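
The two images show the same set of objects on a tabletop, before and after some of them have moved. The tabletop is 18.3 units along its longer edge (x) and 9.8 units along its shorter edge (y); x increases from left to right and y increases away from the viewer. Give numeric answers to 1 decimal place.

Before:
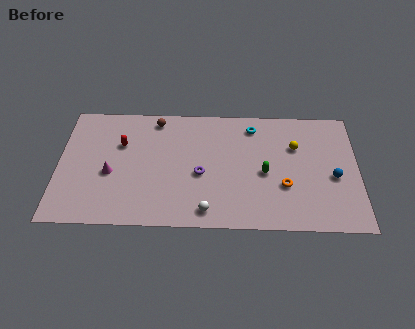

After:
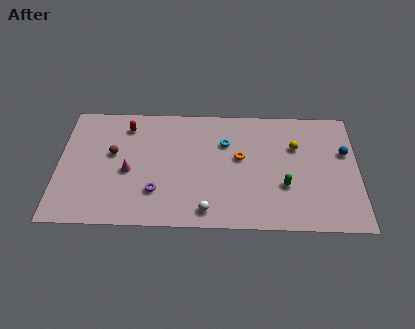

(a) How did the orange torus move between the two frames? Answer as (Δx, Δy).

(-2.7, 2.2)

From the two frames, the orange torus sits at roughly (13.8, 3.4) before and (11.1, 5.6) after.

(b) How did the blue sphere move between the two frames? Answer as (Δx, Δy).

(0.7, 2.0)

The blue sphere started near (16.8, 4.2) and ended near (17.5, 6.2).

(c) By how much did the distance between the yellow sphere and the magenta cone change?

-1.1

Before: roughly 11.6 units apart; after: 10.5. That's 1.1 units closer together.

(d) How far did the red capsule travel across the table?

1.5

From (3.8, 6.5) to (4.1, 8.0), the red capsule covered √(0.3² + 1.5²) ≈ 1.5 units.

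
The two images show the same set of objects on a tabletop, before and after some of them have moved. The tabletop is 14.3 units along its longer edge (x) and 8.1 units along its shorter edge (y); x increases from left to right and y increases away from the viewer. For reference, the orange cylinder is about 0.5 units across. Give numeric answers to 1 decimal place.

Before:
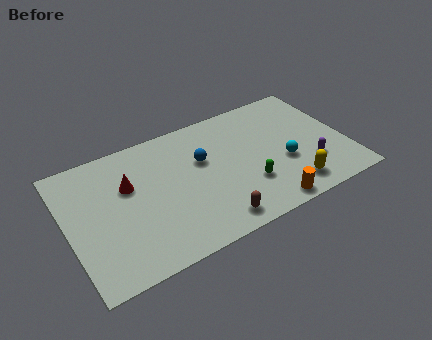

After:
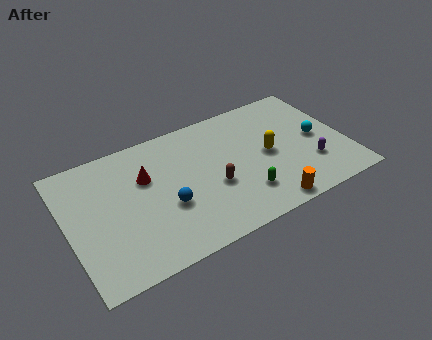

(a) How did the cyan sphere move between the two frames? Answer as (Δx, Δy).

(1.9, 0.9)

The cyan sphere was at about (11.0, 3.1) and moved to about (12.9, 4.0).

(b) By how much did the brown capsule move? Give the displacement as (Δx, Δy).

(0.3, 2.1)

The brown capsule started near (7.0, 1.1) and ended near (7.3, 3.2).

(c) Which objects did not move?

the orange cylinder and the purple capsule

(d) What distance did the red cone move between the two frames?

0.9

The red cone moved from about (3.2, 5.2) to (4.1, 5.3), a distance of √(0.9² + 0.1²) ≈ 0.9.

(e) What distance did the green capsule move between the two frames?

0.6

The green capsule moved from about (9.0, 2.5) to (8.7, 2.0), a distance of √(0.3² + 0.5²) ≈ 0.6.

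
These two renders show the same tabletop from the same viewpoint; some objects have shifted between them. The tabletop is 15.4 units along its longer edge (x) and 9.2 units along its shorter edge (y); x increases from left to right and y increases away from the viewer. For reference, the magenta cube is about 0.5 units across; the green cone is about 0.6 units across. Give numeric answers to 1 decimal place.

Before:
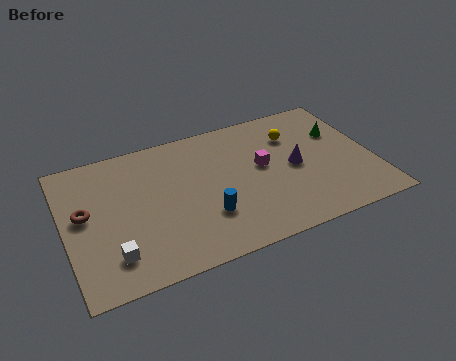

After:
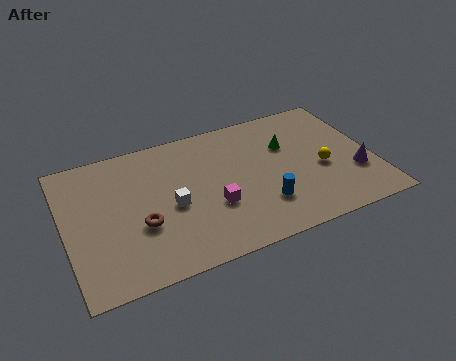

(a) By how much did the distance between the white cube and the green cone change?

-6.2

The distance was about 12.6 in the first image and 6.4 in the second, so they moved 6.2 units closer together.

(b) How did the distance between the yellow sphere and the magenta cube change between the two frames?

+3.2

The distance was about 2.4 in the first image and 5.6 in the second, so they moved 3.2 units further apart.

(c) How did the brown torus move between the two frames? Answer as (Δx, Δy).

(2.6, -1.7)

The brown torus started near (1.0, 5.1) and ended near (3.6, 3.4).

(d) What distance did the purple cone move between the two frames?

3.3

The purple cone was near (11.5, 4.5) before and (14.4, 3.0) after, so it travelled √(2.9² + 1.5²) ≈ 3.3 units.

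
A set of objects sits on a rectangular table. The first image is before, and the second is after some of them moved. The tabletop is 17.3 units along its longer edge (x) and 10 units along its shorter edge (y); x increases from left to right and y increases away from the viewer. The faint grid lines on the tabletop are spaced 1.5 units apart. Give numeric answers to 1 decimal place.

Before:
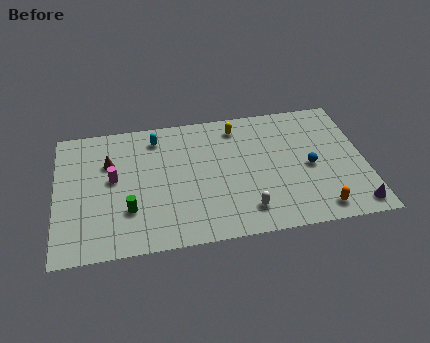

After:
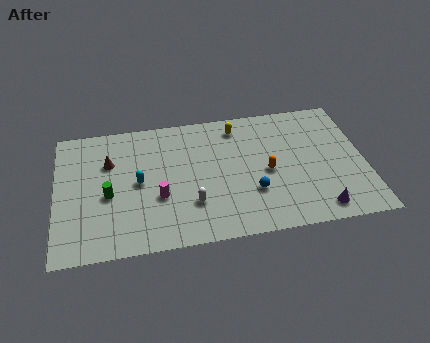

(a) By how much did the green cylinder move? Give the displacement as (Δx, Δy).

(-1.1, 1.3)

From the two frames, the green cylinder sits at roughly (4.0, 3.0) before and (2.9, 4.3) after.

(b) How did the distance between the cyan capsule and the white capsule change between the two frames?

-4.4

Before: roughly 8.0 units apart; after: 3.6. That's 4.4 units closer together.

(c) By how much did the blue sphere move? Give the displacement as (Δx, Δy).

(-3.3, -1.4)

The blue sphere started near (14.2, 4.6) and ended near (10.9, 3.2).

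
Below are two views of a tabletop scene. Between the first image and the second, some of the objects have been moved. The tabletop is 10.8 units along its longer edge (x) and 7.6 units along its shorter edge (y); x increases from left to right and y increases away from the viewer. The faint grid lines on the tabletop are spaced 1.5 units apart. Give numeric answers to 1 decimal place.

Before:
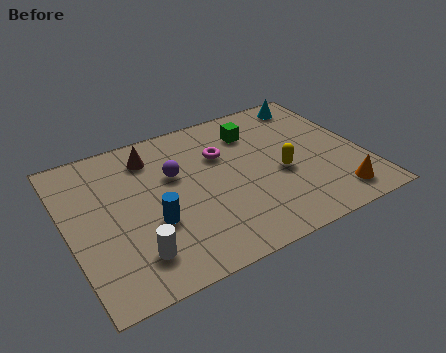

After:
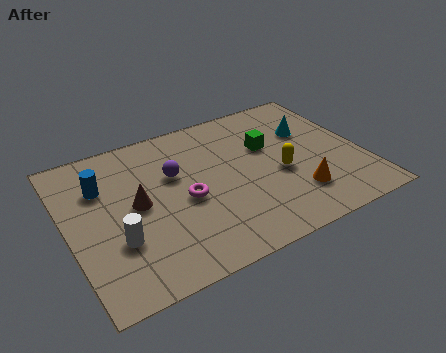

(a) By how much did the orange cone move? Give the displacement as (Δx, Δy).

(-1.3, 0.7)

From the two frames, the orange cone sits at roughly (9.4, 1.2) before and (8.1, 1.9) after.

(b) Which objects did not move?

the purple sphere and the yellow capsule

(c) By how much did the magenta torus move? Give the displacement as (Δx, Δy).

(-1.6, -1.7)

The magenta torus started near (5.8, 5.1) and ended near (4.2, 3.4).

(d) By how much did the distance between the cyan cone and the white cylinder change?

-1.0

Before: roughly 8.9 units apart; after: 7.9. That's 1.0 units closer together.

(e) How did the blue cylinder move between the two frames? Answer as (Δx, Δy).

(-1.5, 2.5)

The blue cylinder was at about (2.9, 2.8) and moved to about (1.4, 5.3).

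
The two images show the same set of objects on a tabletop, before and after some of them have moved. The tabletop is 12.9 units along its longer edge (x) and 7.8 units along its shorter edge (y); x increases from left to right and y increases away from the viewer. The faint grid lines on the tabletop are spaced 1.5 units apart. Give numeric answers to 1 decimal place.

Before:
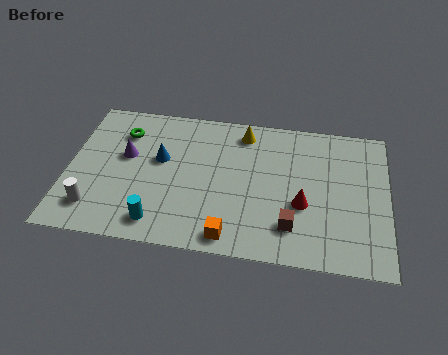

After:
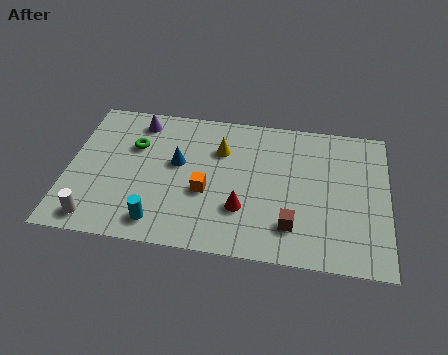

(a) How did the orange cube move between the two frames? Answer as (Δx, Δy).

(-1.1, 2.2)

The orange cube started near (6.7, 0.9) and ended near (5.6, 3.1).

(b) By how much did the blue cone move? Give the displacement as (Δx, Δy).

(0.7, -0.1)

The blue cone started near (3.7, 4.6) and ended near (4.4, 4.5).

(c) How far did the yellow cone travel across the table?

1.4

From (7.0, 6.6) to (6.1, 5.5), the yellow cone covered √(0.9² + 1.1²) ≈ 1.4 units.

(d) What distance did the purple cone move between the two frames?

2.0

From (2.3, 4.6) to (2.7, 6.6), the purple cone covered √(0.4² + 2.0²) ≈ 2.0 units.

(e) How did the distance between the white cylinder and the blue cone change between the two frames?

+0.8

Before: roughly 3.9 units apart; after: 4.7. That's 0.8 units further apart.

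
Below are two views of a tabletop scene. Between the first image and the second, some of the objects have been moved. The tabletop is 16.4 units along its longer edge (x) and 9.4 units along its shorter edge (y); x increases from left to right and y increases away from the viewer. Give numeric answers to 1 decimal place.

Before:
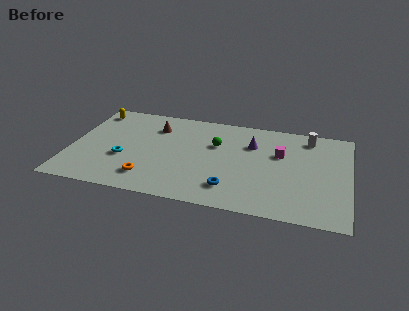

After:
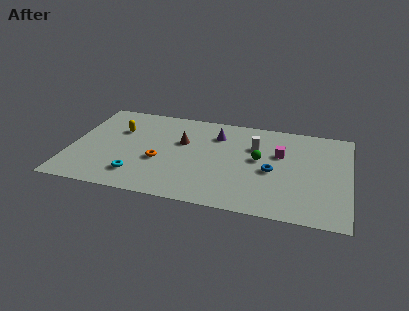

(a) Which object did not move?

the magenta cube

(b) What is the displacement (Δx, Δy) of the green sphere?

(2.6, -0.9)

The green sphere was at about (8.5, 6.1) and moved to about (11.1, 5.2).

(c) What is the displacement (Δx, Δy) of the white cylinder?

(-3.1, -1.6)

The white cylinder started near (13.9, 8.0) and ended near (10.8, 6.4).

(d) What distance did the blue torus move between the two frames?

3.2

From (9.6, 2.0) to (11.9, 4.2), the blue torus covered √(2.3² + 2.2²) ≈ 3.2 units.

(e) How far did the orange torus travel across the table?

1.9

The orange torus moved from about (4.8, 1.9) to (5.3, 3.7), a distance of √(0.5² + 1.8²) ≈ 1.9.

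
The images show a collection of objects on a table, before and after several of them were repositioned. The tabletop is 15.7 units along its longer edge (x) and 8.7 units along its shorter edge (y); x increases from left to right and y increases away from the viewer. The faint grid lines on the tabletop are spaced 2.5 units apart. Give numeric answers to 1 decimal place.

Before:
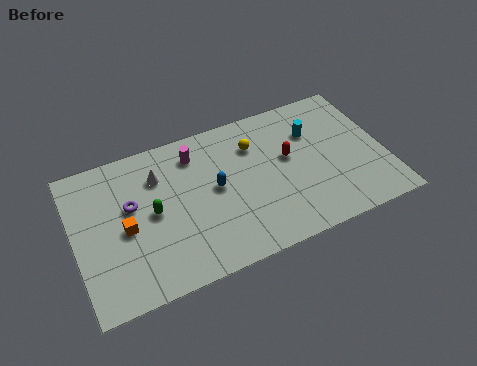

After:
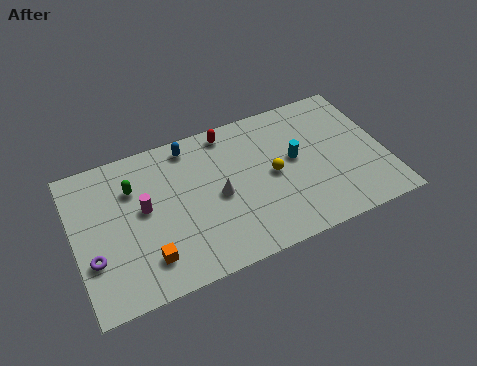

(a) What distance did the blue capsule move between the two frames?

3.2

The blue capsule was near (7.1, 4.6) before and (6.1, 7.6) after, so it travelled √(1.0² + 3.0²) ≈ 3.2 units.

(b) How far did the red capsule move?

3.9

The red capsule moved from about (10.9, 5.0) to (8.1, 7.7), a distance of √(2.8² + 2.7²) ≈ 3.9.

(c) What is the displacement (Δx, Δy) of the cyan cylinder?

(-1.1, -1.3)

The cyan cylinder started near (12.3, 6.1) and ended near (11.2, 4.8).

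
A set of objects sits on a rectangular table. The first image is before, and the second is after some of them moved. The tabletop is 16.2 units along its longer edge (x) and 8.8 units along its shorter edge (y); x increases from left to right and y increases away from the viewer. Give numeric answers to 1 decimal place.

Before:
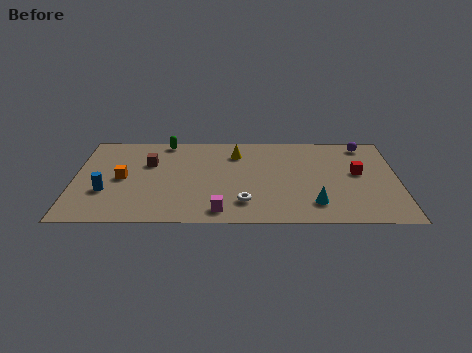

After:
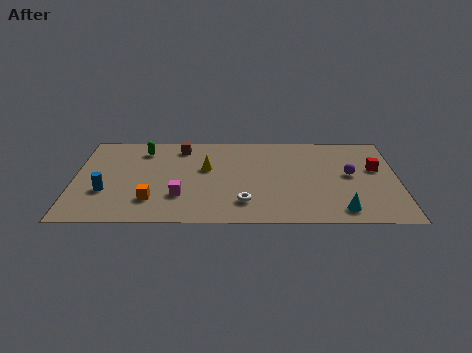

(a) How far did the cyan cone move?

1.4

From (12.0, 1.9) to (13.3, 1.3), the cyan cone covered √(1.3² + 0.6²) ≈ 1.4 units.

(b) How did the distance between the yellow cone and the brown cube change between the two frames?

-2.0

Before: roughly 4.5 units apart; after: 2.5. That's 2.0 units closer together.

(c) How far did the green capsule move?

1.4

The green capsule was near (4.5, 8.0) before and (3.4, 7.1) after, so it travelled √(1.1² + 0.9²) ≈ 1.4 units.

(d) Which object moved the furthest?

the purple sphere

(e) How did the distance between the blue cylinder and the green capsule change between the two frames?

-1.3

Before: roughly 5.8 units apart; after: 4.5. That's 1.3 units closer together.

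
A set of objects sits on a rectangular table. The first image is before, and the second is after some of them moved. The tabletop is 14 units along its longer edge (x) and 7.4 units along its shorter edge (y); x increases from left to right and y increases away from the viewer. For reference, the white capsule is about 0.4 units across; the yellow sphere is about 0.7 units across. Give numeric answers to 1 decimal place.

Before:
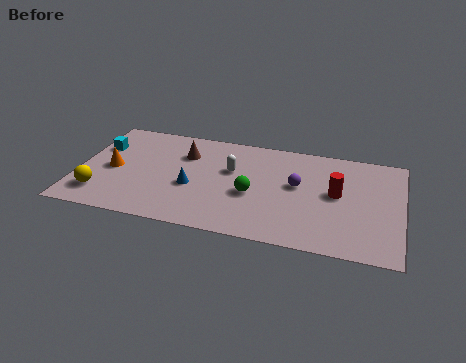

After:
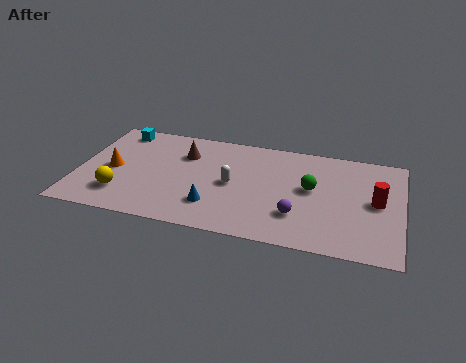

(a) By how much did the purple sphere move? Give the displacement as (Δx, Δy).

(0.1, -2.1)

From the two frames, the purple sphere sits at roughly (9.5, 4.2) before and (9.6, 2.1) after.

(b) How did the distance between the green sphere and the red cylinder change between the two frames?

-0.9

Before: roughly 3.7 units apart; after: 2.8. That's 0.9 units closer together.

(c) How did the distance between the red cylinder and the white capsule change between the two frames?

+1.6

They were about 4.6 units apart before and 6.2 after — 1.6 units further apart.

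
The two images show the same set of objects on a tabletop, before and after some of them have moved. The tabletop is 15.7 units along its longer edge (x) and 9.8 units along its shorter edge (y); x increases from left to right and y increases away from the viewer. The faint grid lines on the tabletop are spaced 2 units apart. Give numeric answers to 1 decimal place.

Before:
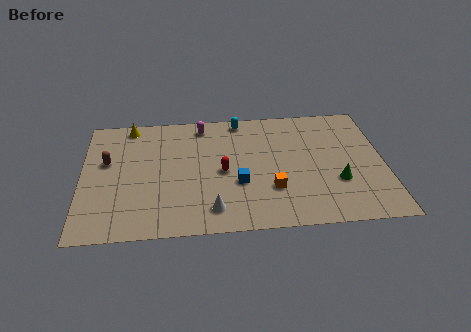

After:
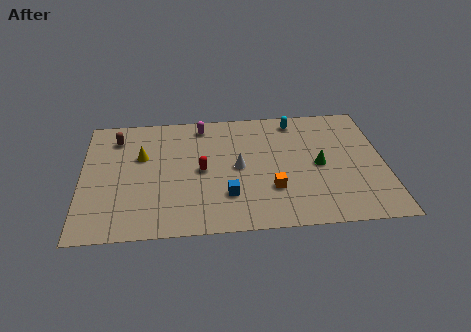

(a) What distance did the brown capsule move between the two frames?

2.0

The brown capsule moved from about (1.3, 5.9) to (1.8, 7.8), a distance of √(0.5² + 1.9²) ≈ 2.0.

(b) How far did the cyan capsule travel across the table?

2.9

The cyan capsule moved from about (8.3, 8.8) to (11.2, 8.5), a distance of √(2.9² + 0.3²) ≈ 2.9.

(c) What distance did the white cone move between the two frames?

3.5

From (6.7, 1.7) to (8.1, 4.9), the white cone covered √(1.4² + 3.2²) ≈ 3.5 units.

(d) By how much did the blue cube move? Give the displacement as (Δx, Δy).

(-0.6, -0.9)

The blue cube was at about (8.1, 3.6) and moved to about (7.5, 2.7).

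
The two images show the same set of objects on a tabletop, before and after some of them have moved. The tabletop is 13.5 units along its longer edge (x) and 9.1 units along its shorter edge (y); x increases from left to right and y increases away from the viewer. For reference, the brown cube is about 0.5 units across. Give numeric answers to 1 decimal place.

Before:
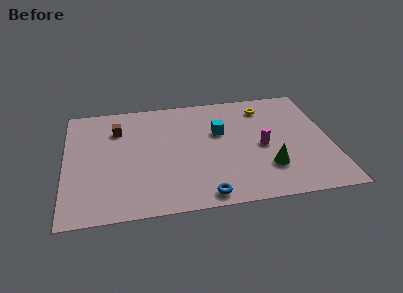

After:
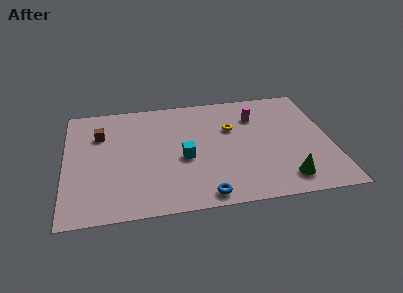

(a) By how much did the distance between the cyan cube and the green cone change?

+1.6

They were about 3.9 units apart before and 5.5 after — 1.6 units further apart.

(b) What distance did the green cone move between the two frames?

1.3

From (10.2, 2.5) to (11.0, 1.5), the green cone covered √(0.8² + 1.0²) ≈ 1.3 units.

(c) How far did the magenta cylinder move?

2.5

The magenta cylinder moved from about (10.0, 4.2) to (9.8, 6.7), a distance of √(0.2² + 2.5²) ≈ 2.5.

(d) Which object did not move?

the blue torus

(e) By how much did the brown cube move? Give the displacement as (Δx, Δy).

(-0.9, -0.3)

From the two frames, the brown cube sits at roughly (2.7, 6.7) before and (1.8, 6.4) after.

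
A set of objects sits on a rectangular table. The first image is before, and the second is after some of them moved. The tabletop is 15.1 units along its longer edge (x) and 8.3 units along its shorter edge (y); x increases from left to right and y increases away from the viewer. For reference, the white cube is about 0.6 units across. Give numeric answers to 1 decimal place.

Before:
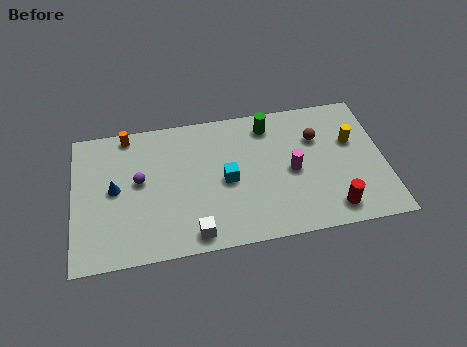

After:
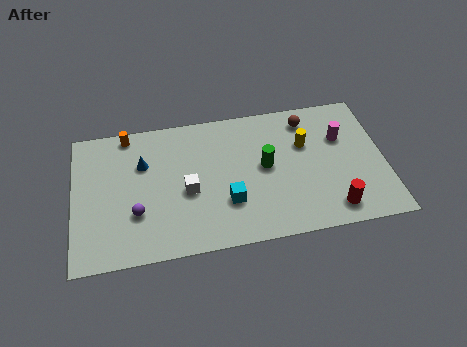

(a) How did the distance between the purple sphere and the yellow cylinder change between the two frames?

-1.7

Before: roughly 10.4 units apart; after: 8.7. That's 1.7 units closer together.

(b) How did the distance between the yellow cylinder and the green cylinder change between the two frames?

-2.1

They were about 4.3 units apart before and 2.2 after — 2.1 units closer together.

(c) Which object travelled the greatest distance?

the magenta cylinder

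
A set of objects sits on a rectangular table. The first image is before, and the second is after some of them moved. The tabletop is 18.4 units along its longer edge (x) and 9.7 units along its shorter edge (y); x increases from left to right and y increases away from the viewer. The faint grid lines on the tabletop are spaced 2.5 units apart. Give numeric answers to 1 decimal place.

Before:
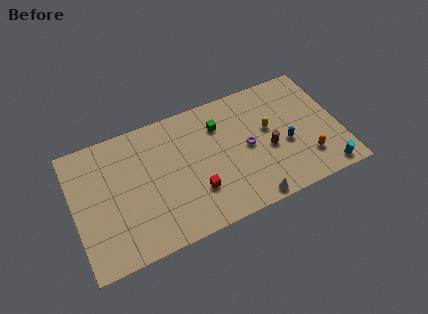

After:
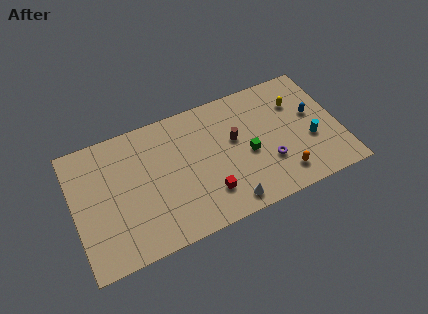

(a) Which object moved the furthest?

the green cube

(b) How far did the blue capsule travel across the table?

2.6

From (14.6, 4.0) to (16.7, 5.6), the blue capsule covered √(2.1² + 1.6²) ≈ 2.6 units.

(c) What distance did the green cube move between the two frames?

3.4

The green cube was near (10.3, 7.2) before and (12.0, 4.3) after, so it travelled √(1.7² + 2.9²) ≈ 3.4 units.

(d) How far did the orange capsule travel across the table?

1.9

The orange capsule was near (15.9, 2.4) before and (14.1, 1.8) after, so it travelled √(1.8² + 0.6²) ≈ 1.9 units.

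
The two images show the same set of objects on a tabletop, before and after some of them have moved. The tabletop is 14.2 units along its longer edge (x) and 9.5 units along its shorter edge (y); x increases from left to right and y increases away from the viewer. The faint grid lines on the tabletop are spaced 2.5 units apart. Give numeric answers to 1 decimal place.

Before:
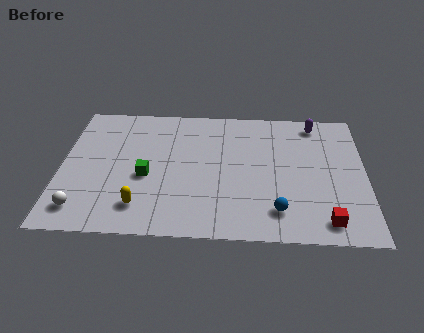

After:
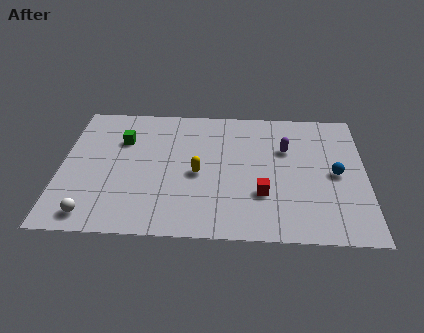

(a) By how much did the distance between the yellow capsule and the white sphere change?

+3.0

They were about 2.7 units apart before and 5.7 after — 3.0 units further apart.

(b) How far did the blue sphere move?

3.8

The blue sphere was near (10.1, 1.9) before and (12.8, 4.6) after, so it travelled √(2.7² + 2.7²) ≈ 3.8 units.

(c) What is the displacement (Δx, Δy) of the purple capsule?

(-1.4, -2.0)

From the two frames, the purple capsule sits at roughly (11.9, 8.3) before and (10.5, 6.3) after.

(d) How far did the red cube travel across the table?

3.4

The red cube was near (12.3, 1.3) before and (9.4, 3.0) after, so it travelled √(2.9² + 1.7²) ≈ 3.4 units.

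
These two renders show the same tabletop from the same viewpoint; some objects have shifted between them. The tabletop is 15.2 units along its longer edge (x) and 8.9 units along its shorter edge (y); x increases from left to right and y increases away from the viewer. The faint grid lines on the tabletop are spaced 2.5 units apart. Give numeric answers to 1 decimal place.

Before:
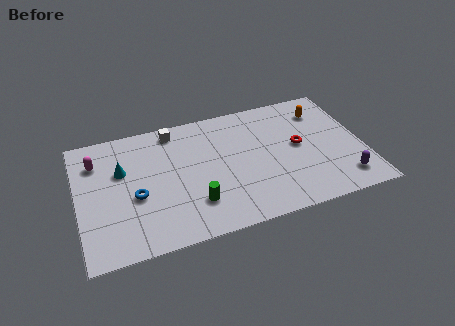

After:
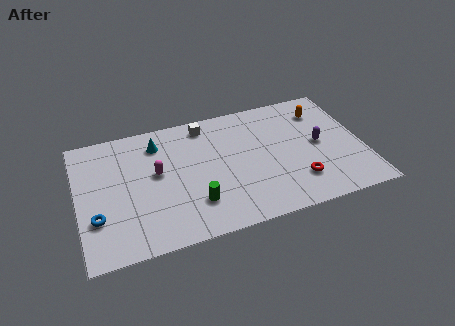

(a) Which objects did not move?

the orange capsule and the green cylinder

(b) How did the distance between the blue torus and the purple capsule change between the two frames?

+1.0

The distance was about 11.1 in the first image and 12.1 in the second, so they moved 1.0 units further apart.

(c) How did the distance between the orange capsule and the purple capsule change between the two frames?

-2.9

The distance was about 5.3 in the first image and 2.4 in the second, so they moved 2.9 units closer together.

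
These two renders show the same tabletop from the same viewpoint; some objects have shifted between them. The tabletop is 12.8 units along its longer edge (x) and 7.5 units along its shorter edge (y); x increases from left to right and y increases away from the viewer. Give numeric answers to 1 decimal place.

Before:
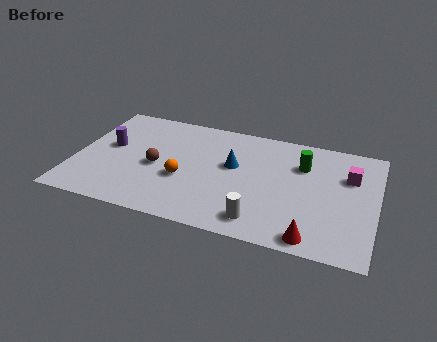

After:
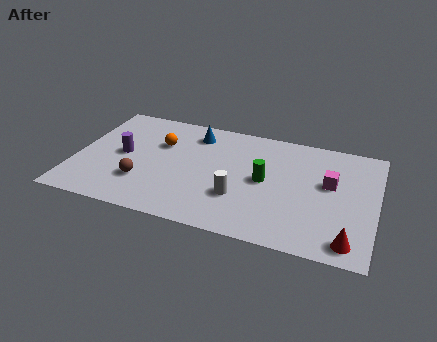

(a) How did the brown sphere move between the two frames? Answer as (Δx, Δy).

(-0.5, -1.2)

From the two frames, the brown sphere sits at roughly (3.5, 3.4) before and (3.0, 2.2) after.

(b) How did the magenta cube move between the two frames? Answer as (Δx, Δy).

(-0.8, -0.7)

The magenta cube was at about (11.6, 5.1) and moved to about (10.8, 4.4).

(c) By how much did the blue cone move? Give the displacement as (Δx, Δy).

(-1.8, 1.7)

The blue cone started near (6.7, 4.4) and ended near (4.9, 6.1).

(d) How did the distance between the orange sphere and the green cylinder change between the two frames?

-0.7

The distance was about 5.5 in the first image and 4.8 in the second, so they moved 0.7 units closer together.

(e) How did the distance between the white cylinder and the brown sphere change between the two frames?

-1.0

The distance was about 5.1 in the first image and 4.1 in the second, so they moved 1.0 units closer together.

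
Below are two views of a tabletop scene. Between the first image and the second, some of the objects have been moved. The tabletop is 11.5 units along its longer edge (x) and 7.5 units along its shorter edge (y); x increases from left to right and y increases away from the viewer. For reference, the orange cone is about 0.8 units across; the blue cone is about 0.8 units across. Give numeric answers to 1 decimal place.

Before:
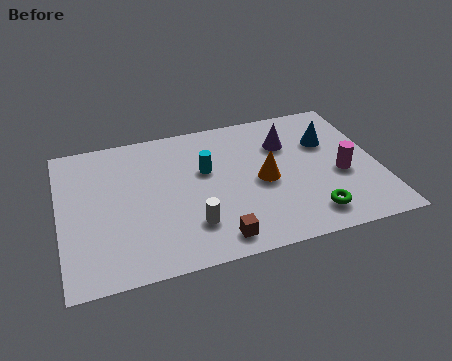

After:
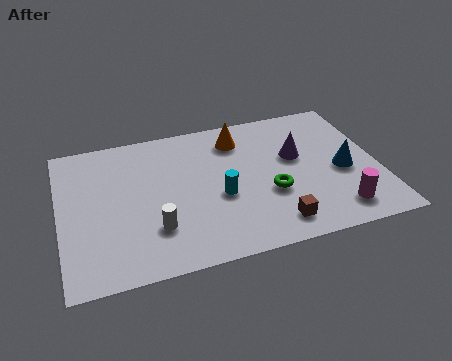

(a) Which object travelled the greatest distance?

the orange cone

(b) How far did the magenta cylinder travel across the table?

1.8

The magenta cylinder was near (10.1, 3.1) before and (9.8, 1.3) after, so it travelled √(0.3² + 1.8²) ≈ 1.8 units.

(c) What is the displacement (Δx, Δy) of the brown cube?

(2.1, 0.2)

From the two frames, the brown cube sits at roughly (5.4, 1.0) before and (7.5, 1.2) after.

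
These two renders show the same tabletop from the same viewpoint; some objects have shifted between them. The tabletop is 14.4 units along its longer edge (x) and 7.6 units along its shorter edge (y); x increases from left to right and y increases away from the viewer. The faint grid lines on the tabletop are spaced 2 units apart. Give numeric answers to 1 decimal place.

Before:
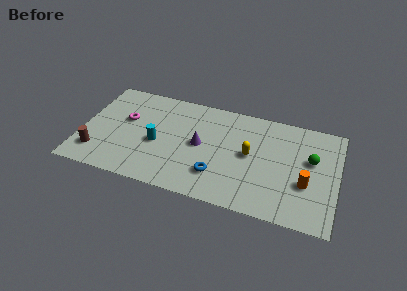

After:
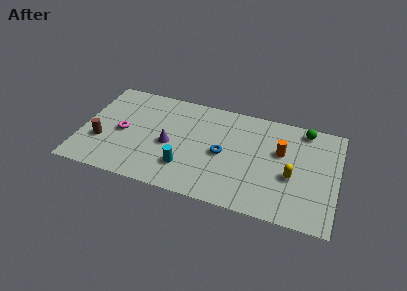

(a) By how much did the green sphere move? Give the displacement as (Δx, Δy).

(-0.5, 2.1)

From the two frames, the green sphere sits at roughly (12.9, 4.6) before and (12.4, 6.7) after.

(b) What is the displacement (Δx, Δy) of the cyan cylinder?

(1.7, -1.3)

The cyan cylinder started near (4.3, 3.3) and ended near (6.0, 2.0).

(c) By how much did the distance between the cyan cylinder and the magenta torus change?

+1.7

Before: roughly 2.3 units apart; after: 4.0. That's 1.7 units further apart.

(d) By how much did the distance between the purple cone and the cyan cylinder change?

-0.8

They were about 2.5 units apart before and 1.7 after — 0.8 units closer together.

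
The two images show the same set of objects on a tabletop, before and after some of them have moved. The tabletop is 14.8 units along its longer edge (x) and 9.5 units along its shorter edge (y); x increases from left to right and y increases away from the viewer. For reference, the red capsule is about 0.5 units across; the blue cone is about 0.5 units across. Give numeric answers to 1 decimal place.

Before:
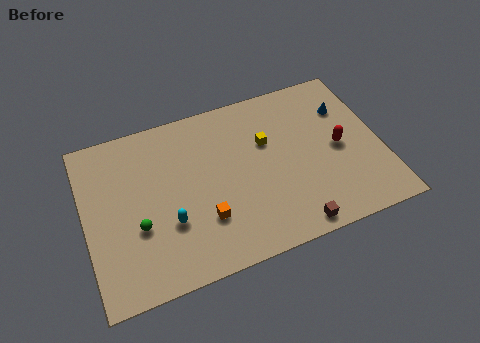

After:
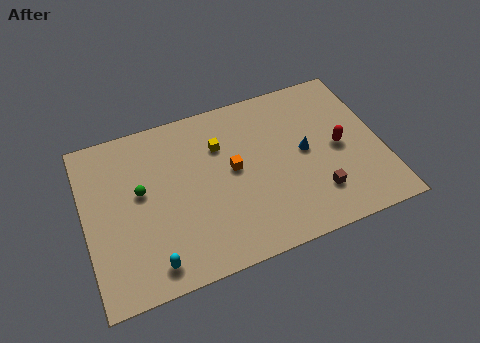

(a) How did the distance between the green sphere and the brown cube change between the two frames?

+1.2

They were about 7.8 units apart before and 9.0 after — 1.2 units further apart.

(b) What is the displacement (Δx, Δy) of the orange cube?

(1.7, 2.3)

From the two frames, the orange cube sits at roughly (5.7, 2.8) before and (7.4, 5.1) after.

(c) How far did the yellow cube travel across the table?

2.4

The yellow cube was near (9.2, 6.1) before and (6.9, 6.7) after, so it travelled √(2.3² + 0.6²) ≈ 2.4 units.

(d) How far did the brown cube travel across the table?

2.0

The brown cube was near (9.9, 0.9) before and (11.3, 2.3) after, so it travelled √(1.4² + 1.4²) ≈ 2.0 units.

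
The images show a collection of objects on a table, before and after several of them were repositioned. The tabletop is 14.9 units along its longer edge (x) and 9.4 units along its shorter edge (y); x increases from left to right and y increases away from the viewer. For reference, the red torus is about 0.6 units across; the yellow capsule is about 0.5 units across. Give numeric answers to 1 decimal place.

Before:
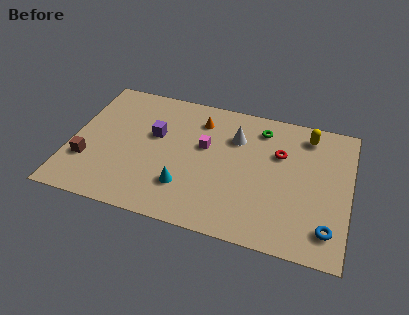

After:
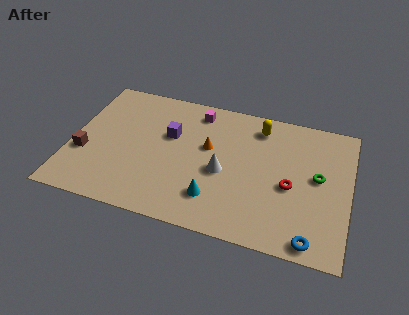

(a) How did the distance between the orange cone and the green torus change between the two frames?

+2.6

Before: roughly 3.3 units apart; after: 5.9. That's 2.6 units further apart.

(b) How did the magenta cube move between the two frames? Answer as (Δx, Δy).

(-0.6, 2.4)

The magenta cube was at about (7.1, 5.6) and moved to about (6.5, 8.0).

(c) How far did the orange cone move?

1.9

From (6.7, 7.4) to (7.3, 5.6), the orange cone covered √(0.6² + 1.8²) ≈ 1.9 units.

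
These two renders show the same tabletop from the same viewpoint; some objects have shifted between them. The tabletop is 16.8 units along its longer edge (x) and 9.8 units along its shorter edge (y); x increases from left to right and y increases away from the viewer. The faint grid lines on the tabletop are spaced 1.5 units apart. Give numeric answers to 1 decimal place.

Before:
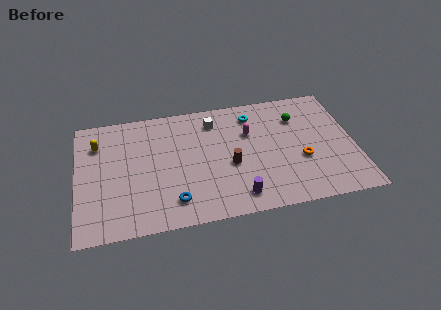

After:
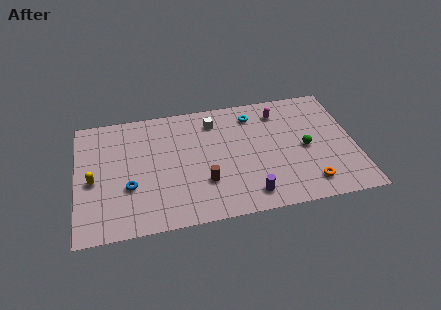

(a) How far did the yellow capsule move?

2.9

The yellow capsule moved from about (1.3, 7.3) to (1.0, 4.4), a distance of √(0.3² + 2.9²) ≈ 2.9.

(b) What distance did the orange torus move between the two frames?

2.0

The orange torus moved from about (13.5, 3.7) to (13.8, 1.7), a distance of √(0.3² + 2.0²) ≈ 2.0.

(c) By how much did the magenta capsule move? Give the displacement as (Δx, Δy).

(1.9, 1.4)

From the two frames, the magenta capsule sits at roughly (10.5, 6.5) before and (12.4, 7.9) after.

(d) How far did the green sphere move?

2.6

From (13.5, 7.2) to (13.8, 4.6), the green sphere covered √(0.3² + 2.6²) ≈ 2.6 units.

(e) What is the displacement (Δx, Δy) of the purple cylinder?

(0.7, 0.0)

The purple cylinder started near (9.5, 1.5) and ended near (10.2, 1.5).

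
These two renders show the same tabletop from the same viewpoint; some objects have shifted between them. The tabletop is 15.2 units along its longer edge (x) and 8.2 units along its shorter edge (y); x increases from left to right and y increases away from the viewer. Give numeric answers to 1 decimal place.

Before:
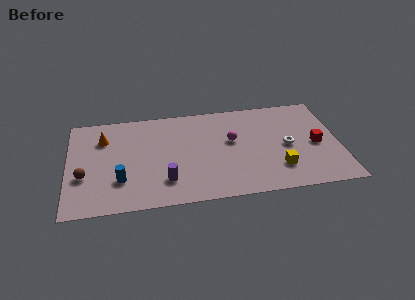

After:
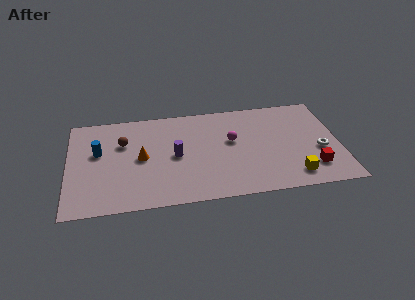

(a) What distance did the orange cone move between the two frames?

2.8

From (2.0, 6.0) to (4.1, 4.1), the orange cone covered √(2.1² + 1.9²) ≈ 2.8 units.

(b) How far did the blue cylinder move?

2.8

The blue cylinder was near (2.9, 2.4) before and (1.7, 4.9) after, so it travelled √(1.2² + 2.5²) ≈ 2.8 units.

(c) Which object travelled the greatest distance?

the brown sphere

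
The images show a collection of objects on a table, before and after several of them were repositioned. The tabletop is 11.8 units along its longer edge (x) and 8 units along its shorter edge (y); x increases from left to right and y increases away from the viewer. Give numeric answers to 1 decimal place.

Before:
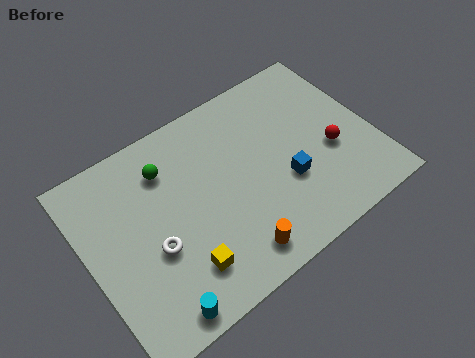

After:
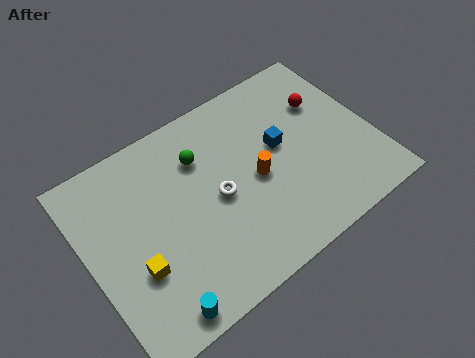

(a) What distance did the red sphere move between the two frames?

2.2

The red sphere moved from about (10.0, 3.2) to (10.2, 5.4), a distance of √(0.2² + 2.2²) ≈ 2.2.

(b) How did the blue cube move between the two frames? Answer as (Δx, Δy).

(0.1, 1.6)

The blue cube was at about (8.0, 2.9) and moved to about (8.1, 4.5).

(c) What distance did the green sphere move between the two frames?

1.4

The green sphere was near (3.6, 6.1) before and (5.0, 5.8) after, so it travelled √(1.4² + 0.3²) ≈ 1.4 units.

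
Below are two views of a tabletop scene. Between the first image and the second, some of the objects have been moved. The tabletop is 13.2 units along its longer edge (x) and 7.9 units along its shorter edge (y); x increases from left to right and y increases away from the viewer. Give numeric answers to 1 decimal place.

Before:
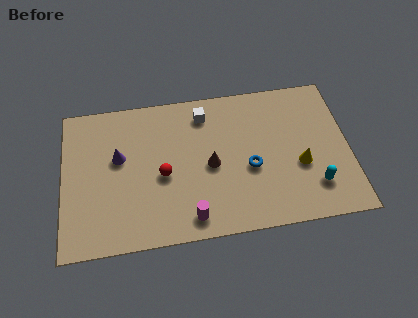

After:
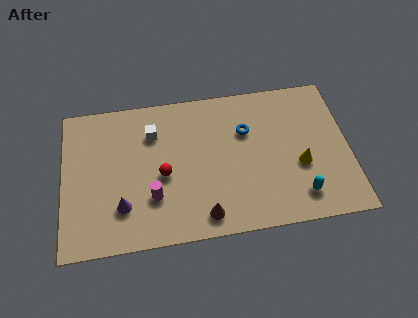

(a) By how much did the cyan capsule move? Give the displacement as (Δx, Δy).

(-0.7, -0.4)

The cyan capsule was at about (11.5, 1.9) and moved to about (10.8, 1.5).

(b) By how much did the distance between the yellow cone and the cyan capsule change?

+0.3

Before: roughly 1.3 units apart; after: 1.6. That's 0.3 units further apart.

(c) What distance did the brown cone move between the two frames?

2.6

The brown cone was near (6.8, 3.7) before and (6.4, 1.1) after, so it travelled √(0.4² + 2.6²) ≈ 2.6 units.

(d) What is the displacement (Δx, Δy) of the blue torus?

(-0.1, 2.0)

The blue torus started near (8.6, 3.3) and ended near (8.5, 5.3).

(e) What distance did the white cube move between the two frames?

2.5

From (6.6, 6.5) to (4.2, 5.8), the white cube covered √(2.4² + 0.7²) ≈ 2.5 units.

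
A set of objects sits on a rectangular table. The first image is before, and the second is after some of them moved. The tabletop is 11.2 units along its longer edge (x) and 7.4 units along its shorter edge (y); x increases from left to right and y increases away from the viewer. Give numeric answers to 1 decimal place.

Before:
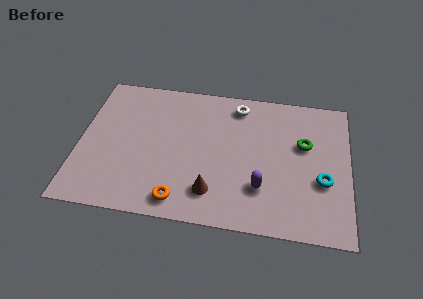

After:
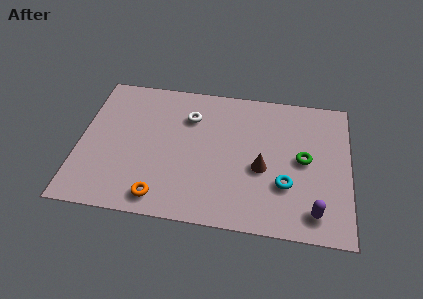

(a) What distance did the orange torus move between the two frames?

0.8

The orange torus moved from about (4.3, 1.0) to (3.5, 1.0), a distance of √(0.8² + 0.0²) ≈ 0.8.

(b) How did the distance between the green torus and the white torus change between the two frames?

+1.8

They were about 3.3 units apart before and 5.1 after — 1.8 units further apart.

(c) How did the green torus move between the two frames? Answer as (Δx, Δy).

(0.0, -0.8)

The green torus was at about (9.3, 4.6) and moved to about (9.3, 3.8).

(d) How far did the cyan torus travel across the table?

1.6

The cyan torus moved from about (10.1, 2.8) to (8.6, 2.4), a distance of √(1.5² + 0.4²) ≈ 1.6.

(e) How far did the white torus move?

2.2

From (6.5, 6.3) to (4.5, 5.4), the white torus covered √(2.0² + 0.9²) ≈ 2.2 units.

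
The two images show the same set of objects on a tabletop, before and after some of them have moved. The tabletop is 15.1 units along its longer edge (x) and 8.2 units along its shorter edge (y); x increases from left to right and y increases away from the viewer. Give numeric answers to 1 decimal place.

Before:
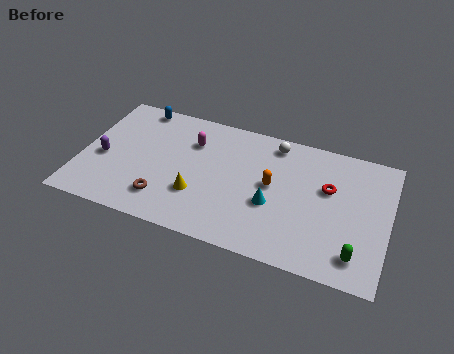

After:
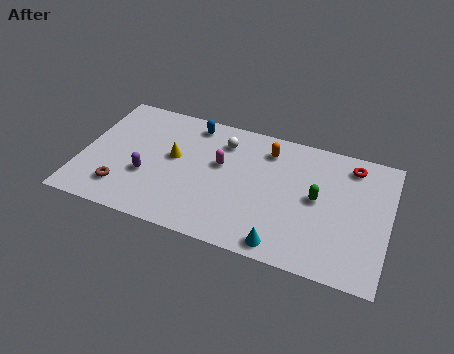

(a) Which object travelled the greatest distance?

the green capsule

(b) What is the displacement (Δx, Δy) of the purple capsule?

(2.2, -0.5)

The purple capsule started near (1.1, 3.5) and ended near (3.3, 3.0).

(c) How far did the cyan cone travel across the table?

2.4

The cyan cone was near (9.5, 3.2) before and (10.2, 0.9) after, so it travelled √(0.7² + 2.3²) ≈ 2.4 units.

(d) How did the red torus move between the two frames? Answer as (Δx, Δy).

(1.0, 1.8)

The red torus was at about (12.1, 5.1) and moved to about (13.1, 6.9).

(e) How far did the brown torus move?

2.1

From (4.3, 1.8) to (2.2, 1.8), the brown torus covered √(2.1² + 0.0²) ≈ 2.1 units.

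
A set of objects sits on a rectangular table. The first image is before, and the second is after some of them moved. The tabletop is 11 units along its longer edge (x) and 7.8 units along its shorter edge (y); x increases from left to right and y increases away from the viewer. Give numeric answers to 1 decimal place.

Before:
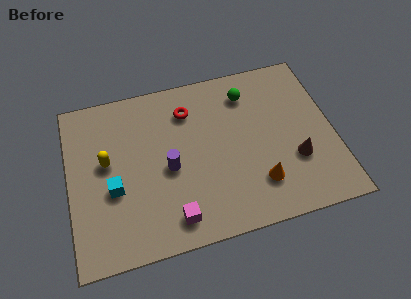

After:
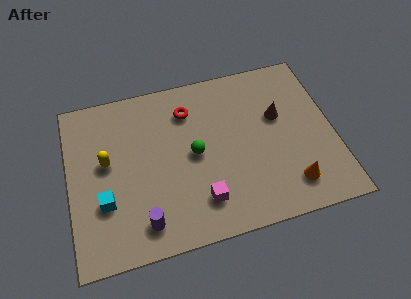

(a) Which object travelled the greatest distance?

the green sphere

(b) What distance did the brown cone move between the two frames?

2.3

From (9.3, 2.6) to (8.8, 4.8), the brown cone covered √(0.5² + 2.2²) ≈ 2.3 units.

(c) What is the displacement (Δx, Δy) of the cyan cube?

(-0.4, -0.5)

The cyan cube started near (1.8, 3.1) and ended near (1.4, 2.6).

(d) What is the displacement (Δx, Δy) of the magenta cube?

(1.2, 0.5)

The magenta cube started near (4.1, 1.2) and ended near (5.3, 1.7).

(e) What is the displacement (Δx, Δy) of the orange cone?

(1.3, -0.4)

The orange cone was at about (7.7, 1.9) and moved to about (9.0, 1.5).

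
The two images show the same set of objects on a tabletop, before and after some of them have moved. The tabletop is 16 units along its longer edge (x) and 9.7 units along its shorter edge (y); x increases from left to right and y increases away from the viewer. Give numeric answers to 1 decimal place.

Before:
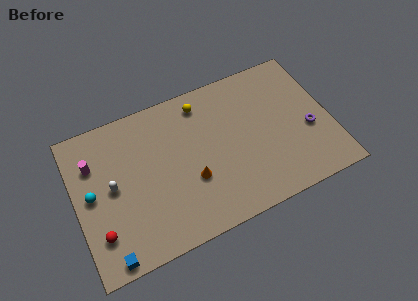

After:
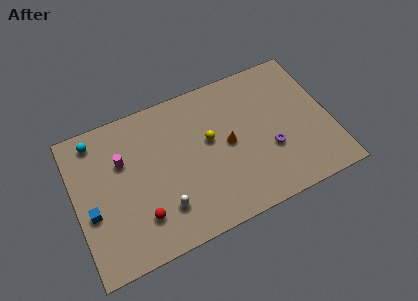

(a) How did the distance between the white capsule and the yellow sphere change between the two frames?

-2.2

They were about 6.8 units apart before and 4.6 after — 2.2 units closer together.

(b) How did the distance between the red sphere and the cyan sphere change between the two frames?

+3.8

Before: roughly 2.6 units apart; after: 6.4. That's 3.8 units further apart.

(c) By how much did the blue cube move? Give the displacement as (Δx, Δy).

(-0.7, 3.1)

The blue cube was at about (1.6, 0.8) and moved to about (0.9, 3.9).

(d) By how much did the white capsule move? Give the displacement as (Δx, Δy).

(2.9, -2.6)

From the two frames, the white capsule sits at roughly (2.3, 5.0) before and (5.2, 2.4) after.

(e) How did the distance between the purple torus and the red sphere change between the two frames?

-5.1

They were about 13.5 units apart before and 8.4 after — 5.1 units closer together.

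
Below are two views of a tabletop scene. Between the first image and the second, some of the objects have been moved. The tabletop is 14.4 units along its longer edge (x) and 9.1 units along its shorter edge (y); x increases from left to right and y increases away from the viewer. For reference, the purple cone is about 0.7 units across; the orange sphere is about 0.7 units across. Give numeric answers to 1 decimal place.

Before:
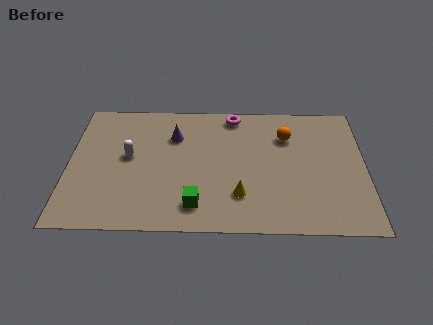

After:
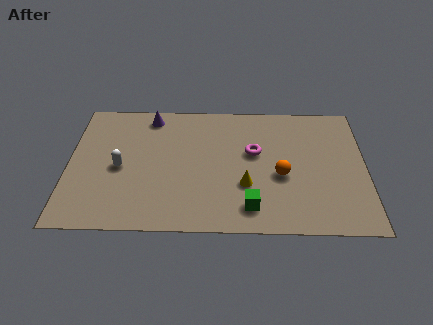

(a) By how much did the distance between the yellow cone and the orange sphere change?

-3.0

The distance was about 4.8 in the first image and 1.8 in the second, so they moved 3.0 units closer together.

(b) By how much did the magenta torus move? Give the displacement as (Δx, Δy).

(1.0, -2.7)

From the two frames, the magenta torus sits at roughly (8.0, 8.1) before and (9.0, 5.4) after.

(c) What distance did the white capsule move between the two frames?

0.9

From (2.9, 5.0) to (2.5, 4.2), the white capsule covered √(0.4² + 0.8²) ≈ 0.9 units.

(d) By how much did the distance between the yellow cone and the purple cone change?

+1.5

They were about 5.2 units apart before and 6.7 after — 1.5 units further apart.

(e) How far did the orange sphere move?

2.8

The orange sphere moved from about (10.6, 6.6) to (10.3, 3.8), a distance of √(0.3² + 2.8²) ≈ 2.8.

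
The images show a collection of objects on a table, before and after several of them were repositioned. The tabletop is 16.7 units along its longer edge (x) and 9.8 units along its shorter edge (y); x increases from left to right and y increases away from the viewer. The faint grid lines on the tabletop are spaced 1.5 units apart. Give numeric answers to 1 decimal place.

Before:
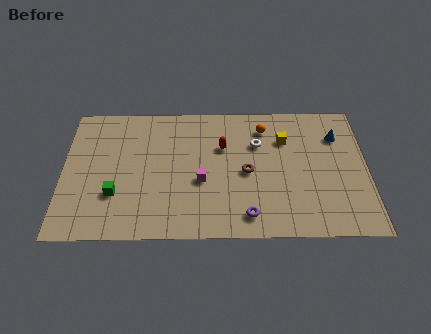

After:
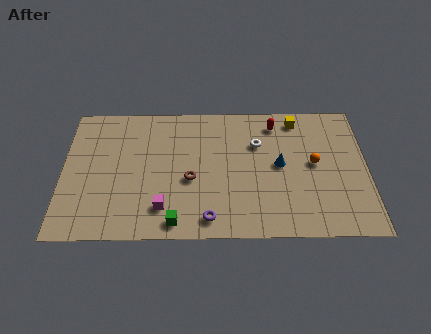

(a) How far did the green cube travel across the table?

3.9

The green cube was near (2.9, 3.1) before and (6.2, 1.1) after, so it travelled √(3.3² + 2.0²) ≈ 3.9 units.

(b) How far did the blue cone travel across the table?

3.8

From (15.1, 7.2) to (11.9, 5.1), the blue cone covered √(3.2² + 2.1²) ≈ 3.8 units.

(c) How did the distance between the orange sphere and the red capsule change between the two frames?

+1.0

They were about 2.7 units apart before and 3.7 after — 1.0 units further apart.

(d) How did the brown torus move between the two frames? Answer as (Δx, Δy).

(-3.1, -0.5)

The brown torus started near (10.1, 4.6) and ended near (7.0, 4.1).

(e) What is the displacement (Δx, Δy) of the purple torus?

(-2.1, -0.2)

The purple torus was at about (10.1, 1.5) and moved to about (8.0, 1.3).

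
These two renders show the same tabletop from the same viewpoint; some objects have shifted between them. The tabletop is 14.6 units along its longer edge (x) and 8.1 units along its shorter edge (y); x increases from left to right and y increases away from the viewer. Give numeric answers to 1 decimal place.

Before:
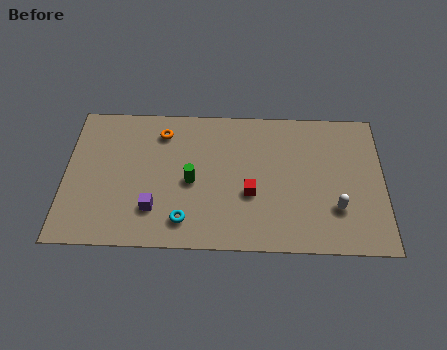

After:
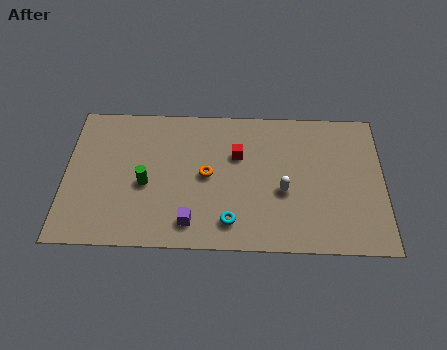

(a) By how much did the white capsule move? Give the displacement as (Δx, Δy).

(-2.4, 0.9)

The white capsule was at about (12.4, 2.4) and moved to about (10.0, 3.3).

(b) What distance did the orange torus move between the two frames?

3.2

From (4.4, 6.5) to (6.5, 4.1), the orange torus covered √(2.1² + 2.4²) ≈ 3.2 units.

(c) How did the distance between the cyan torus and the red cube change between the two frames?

+0.4

The distance was about 3.4 in the first image and 3.8 in the second, so they moved 0.4 units further apart.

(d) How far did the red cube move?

2.3

The red cube was near (8.5, 3.1) before and (7.9, 5.3) after, so it travelled √(0.6² + 2.2²) ≈ 2.3 units.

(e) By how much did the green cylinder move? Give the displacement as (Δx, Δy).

(-2.1, -0.2)

The green cylinder was at about (5.8, 3.7) and moved to about (3.7, 3.5).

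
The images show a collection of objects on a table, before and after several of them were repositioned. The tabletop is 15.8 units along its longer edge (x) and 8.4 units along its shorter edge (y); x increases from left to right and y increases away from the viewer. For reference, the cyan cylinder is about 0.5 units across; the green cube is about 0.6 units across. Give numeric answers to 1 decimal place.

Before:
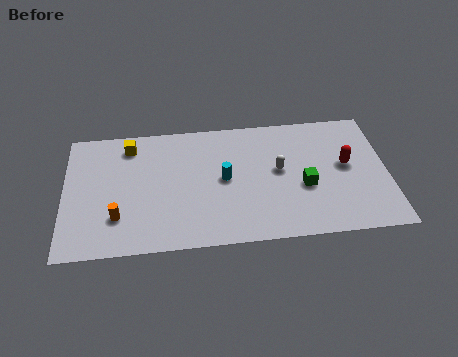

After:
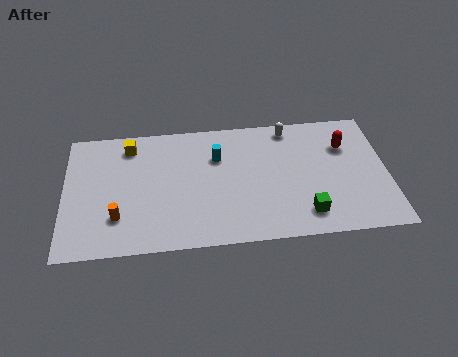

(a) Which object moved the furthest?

the white capsule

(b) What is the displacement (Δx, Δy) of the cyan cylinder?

(-0.3, 1.5)

The cyan cylinder was at about (7.8, 4.3) and moved to about (7.5, 5.8).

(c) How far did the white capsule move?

2.9

The white capsule was near (10.5, 4.6) before and (11.1, 7.4) after, so it travelled √(0.6² + 2.8²) ≈ 2.9 units.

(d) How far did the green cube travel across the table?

1.8

The green cube moved from about (11.7, 3.4) to (11.7, 1.6), a distance of √(0.0² + 1.8²) ≈ 1.8.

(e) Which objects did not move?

the orange cylinder and the yellow cube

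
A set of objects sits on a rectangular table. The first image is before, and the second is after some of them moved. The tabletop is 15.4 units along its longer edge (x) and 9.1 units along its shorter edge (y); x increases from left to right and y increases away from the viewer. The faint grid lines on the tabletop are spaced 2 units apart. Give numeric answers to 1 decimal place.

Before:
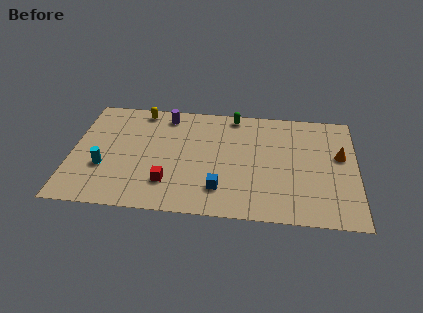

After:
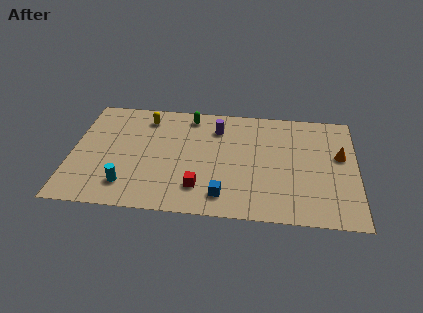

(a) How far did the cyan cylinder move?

1.8

From (1.8, 3.2) to (3.1, 1.9), the cyan cylinder covered √(1.3² + 1.3²) ≈ 1.8 units.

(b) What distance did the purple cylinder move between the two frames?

2.9

The purple cylinder was near (5.0, 7.8) before and (7.8, 7.0) after, so it travelled √(2.8² + 0.8²) ≈ 2.9 units.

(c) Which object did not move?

the orange cone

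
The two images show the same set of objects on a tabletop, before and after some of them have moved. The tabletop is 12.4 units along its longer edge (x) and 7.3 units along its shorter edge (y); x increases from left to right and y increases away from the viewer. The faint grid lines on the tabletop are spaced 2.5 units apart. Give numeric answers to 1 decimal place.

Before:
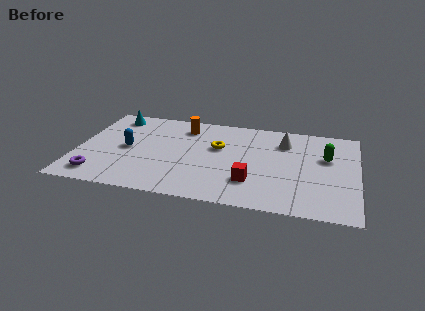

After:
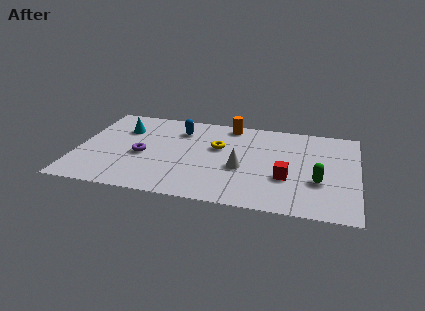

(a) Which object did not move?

the yellow torus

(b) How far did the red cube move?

1.6

The red cube was near (7.8, 2.0) before and (9.3, 2.6) after, so it travelled √(1.5² + 0.6²) ≈ 1.6 units.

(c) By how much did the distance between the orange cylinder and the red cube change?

-0.3

Before: roughly 5.0 units apart; after: 4.7. That's 0.3 units closer together.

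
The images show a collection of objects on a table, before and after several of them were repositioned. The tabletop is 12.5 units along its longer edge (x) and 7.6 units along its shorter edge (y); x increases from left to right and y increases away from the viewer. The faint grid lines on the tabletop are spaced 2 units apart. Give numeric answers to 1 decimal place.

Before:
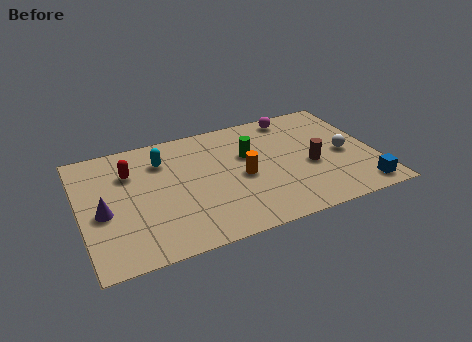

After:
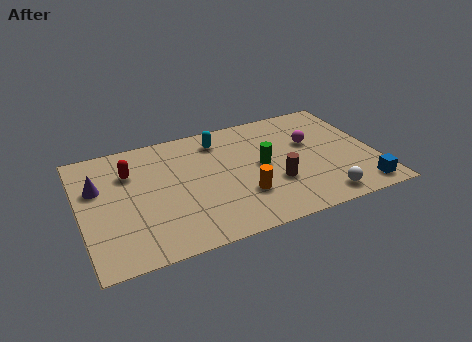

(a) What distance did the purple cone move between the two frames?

1.6

The purple cone was near (0.9, 3.3) before and (0.8, 4.9) after, so it travelled √(0.1² + 1.6²) ≈ 1.6 units.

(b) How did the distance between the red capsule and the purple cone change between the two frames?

-1.0

The distance was about 2.5 in the first image and 1.5 in the second, so they moved 1.0 units closer together.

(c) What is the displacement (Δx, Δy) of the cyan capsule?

(2.5, 0.5)

From the two frames, the cyan capsule sits at roughly (3.6, 5.7) before and (6.1, 6.2) after.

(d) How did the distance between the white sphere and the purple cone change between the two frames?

-0.4

Before: roughly 10.3 units apart; after: 9.9. That's 0.4 units closer together.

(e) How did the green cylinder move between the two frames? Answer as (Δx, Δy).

(0.5, -0.9)

The green cylinder started near (7.2, 4.8) and ended near (7.7, 3.9).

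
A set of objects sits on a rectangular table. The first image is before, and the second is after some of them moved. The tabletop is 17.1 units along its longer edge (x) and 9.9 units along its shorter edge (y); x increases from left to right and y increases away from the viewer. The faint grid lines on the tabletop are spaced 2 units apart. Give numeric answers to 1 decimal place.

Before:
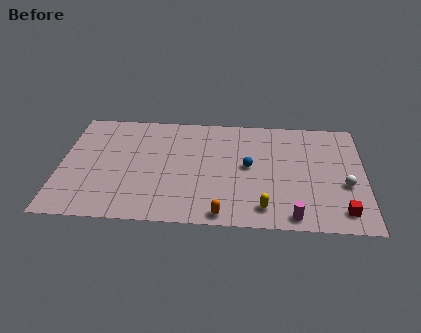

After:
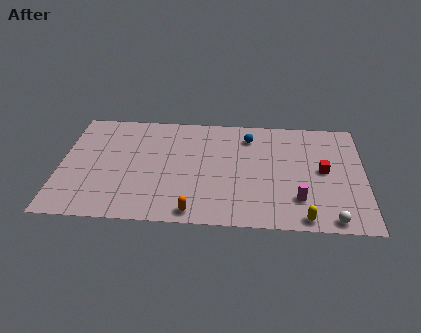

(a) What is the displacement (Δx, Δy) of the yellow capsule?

(2.2, -0.7)

The yellow capsule was at about (11.5, 1.6) and moved to about (13.7, 0.9).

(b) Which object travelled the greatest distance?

the red cube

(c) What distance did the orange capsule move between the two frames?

1.6

From (9.2, 0.9) to (7.6, 1.0), the orange capsule covered √(1.6² + 0.1²) ≈ 1.6 units.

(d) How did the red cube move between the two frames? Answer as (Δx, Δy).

(-1.0, 3.5)

The red cube started near (15.8, 1.6) and ended near (14.8, 5.1).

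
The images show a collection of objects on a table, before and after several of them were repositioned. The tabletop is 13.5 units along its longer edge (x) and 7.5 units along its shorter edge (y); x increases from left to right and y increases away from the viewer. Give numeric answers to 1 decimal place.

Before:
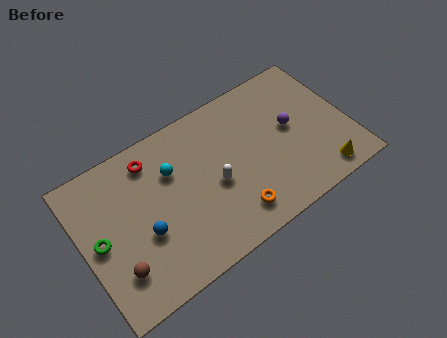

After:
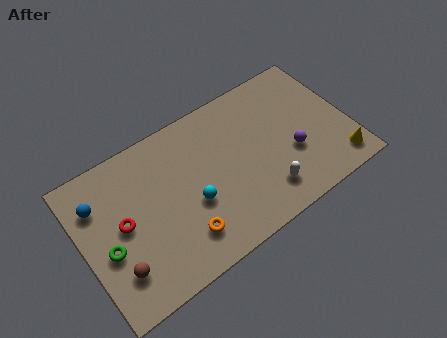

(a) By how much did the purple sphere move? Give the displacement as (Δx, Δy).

(-0.2, -1.3)

The purple sphere started near (10.7, 4.1) and ended near (10.5, 2.8).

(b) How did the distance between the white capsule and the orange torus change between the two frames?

+2.2

They were about 2.0 units apart before and 4.2 after — 2.2 units further apart.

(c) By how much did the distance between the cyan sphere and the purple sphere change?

-1.0

They were about 6.1 units apart before and 5.1 after — 1.0 units closer together.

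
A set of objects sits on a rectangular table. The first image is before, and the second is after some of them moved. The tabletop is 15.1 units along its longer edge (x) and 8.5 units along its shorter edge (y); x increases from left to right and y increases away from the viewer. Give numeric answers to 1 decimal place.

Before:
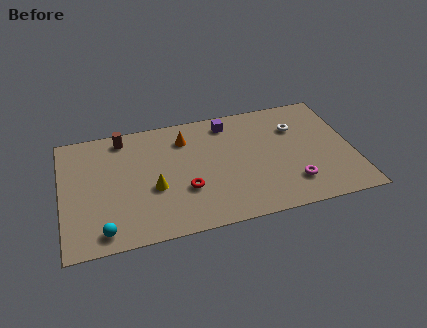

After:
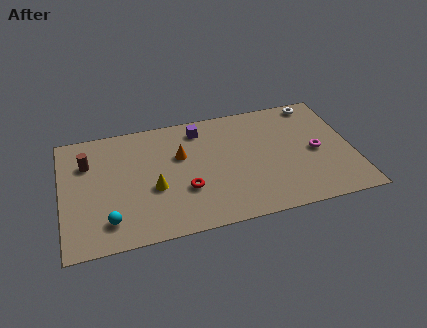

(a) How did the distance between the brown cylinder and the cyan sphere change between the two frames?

-2.0

The distance was about 6.4 in the first image and 4.4 in the second, so they moved 2.0 units closer together.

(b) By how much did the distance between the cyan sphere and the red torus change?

-0.5

The distance was about 4.7 in the first image and 4.2 in the second, so they moved 0.5 units closer together.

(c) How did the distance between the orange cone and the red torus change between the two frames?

-1.2

The distance was about 3.7 in the first image and 2.5 in the second, so they moved 1.2 units closer together.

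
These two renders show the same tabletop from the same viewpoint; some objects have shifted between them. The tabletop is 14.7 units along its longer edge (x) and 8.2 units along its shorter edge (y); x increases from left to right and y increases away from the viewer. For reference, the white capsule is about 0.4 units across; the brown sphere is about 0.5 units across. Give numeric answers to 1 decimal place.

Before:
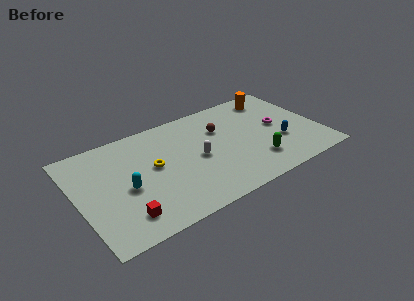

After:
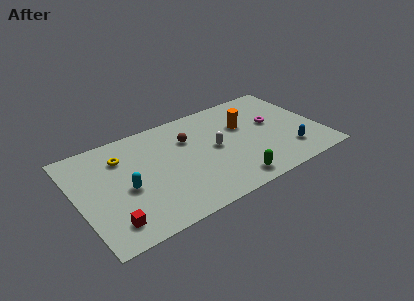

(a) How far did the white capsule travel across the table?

1.1

The white capsule was near (7.2, 3.9) before and (8.3, 4.2) after, so it travelled √(1.1² + 0.3²) ≈ 1.1 units.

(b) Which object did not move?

the cyan capsule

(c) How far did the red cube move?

0.8

The red cube was near (2.4, 1.6) before and (1.6, 1.5) after, so it travelled √(0.8² + 0.1²) ≈ 0.8 units.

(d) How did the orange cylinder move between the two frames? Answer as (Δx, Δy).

(-2.2, -1.6)

The orange cylinder started near (12.5, 6.9) and ended near (10.3, 5.3).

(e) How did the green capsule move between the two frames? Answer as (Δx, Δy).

(-1.7, -0.9)

The green capsule started near (10.5, 2.0) and ended near (8.8, 1.1).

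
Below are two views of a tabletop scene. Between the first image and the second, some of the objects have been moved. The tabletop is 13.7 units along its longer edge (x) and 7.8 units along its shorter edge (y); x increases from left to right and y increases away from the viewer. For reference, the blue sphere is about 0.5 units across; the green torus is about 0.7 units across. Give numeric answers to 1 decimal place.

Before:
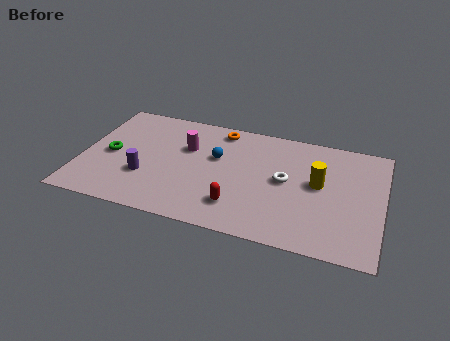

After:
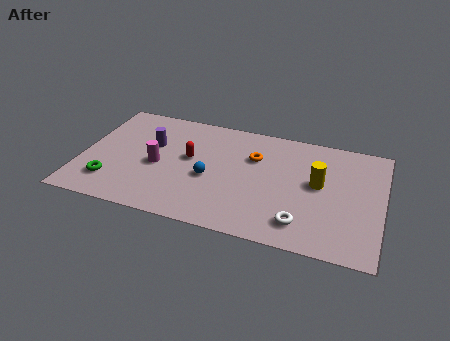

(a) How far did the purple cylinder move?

2.3

The purple cylinder moved from about (3.0, 2.6) to (3.1, 4.9), a distance of √(0.1² + 2.3²) ≈ 2.3.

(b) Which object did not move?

the yellow cylinder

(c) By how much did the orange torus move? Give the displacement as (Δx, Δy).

(1.7, -1.5)

From the two frames, the orange torus sits at roughly (6.1, 6.8) before and (7.8, 5.3) after.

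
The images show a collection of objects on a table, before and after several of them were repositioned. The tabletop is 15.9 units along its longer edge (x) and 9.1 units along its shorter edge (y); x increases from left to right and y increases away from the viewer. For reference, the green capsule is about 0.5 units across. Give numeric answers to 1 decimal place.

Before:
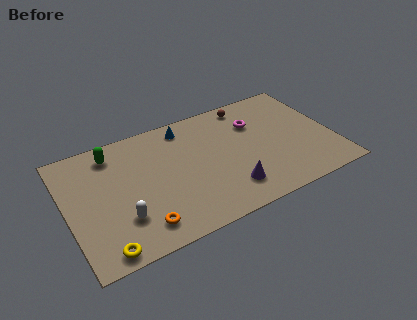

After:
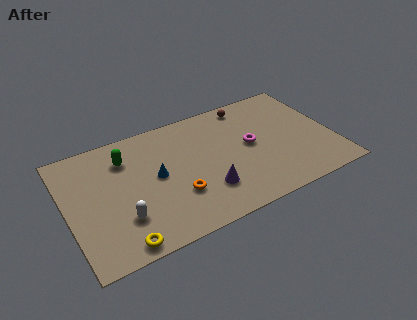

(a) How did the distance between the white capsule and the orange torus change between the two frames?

+1.9

Before: roughly 1.4 units apart; after: 3.3. That's 1.9 units further apart.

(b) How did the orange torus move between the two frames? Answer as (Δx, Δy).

(2.3, 1.3)

The orange torus was at about (4.0, 1.6) and moved to about (6.3, 2.9).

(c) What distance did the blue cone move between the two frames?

3.7

The blue cone was near (7.4, 7.8) before and (5.3, 4.8) after, so it travelled √(2.1² + 3.0²) ≈ 3.7 units.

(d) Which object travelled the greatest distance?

the blue cone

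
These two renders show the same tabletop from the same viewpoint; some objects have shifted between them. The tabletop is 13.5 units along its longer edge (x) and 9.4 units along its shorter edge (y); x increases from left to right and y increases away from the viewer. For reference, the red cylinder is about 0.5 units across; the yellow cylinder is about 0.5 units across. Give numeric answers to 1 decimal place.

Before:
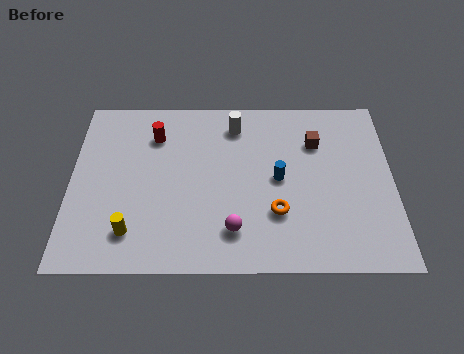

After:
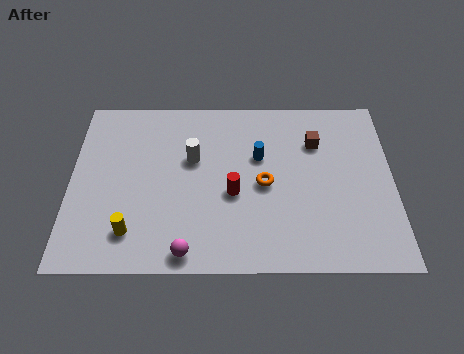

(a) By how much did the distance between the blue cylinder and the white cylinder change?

-0.7

They were about 3.5 units apart before and 2.8 after — 0.7 units closer together.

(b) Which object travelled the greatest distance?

the red cylinder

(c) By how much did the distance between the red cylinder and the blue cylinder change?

-3.4

Before: roughly 5.7 units apart; after: 2.3. That's 3.4 units closer together.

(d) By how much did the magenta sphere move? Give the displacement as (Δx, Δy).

(-1.9, -1.1)

From the two frames, the magenta sphere sits at roughly (6.8, 2.0) before and (4.9, 0.9) after.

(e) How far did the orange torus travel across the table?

1.6

From (8.6, 2.9) to (8.1, 4.4), the orange torus covered √(0.5² + 1.5²) ≈ 1.6 units.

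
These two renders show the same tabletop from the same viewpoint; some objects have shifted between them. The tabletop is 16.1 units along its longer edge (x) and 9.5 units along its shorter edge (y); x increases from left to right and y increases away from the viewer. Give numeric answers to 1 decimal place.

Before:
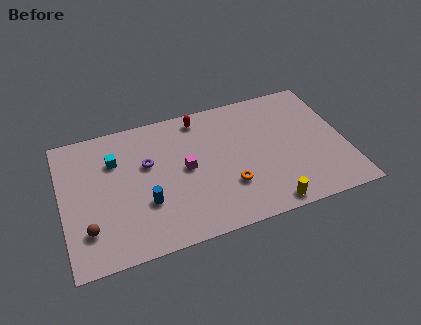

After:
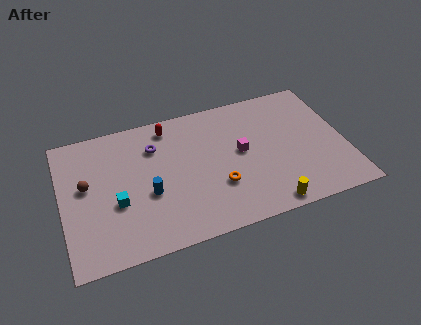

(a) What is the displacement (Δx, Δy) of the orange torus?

(-0.6, 0.2)

The orange torus started near (9.3, 2.9) and ended near (8.7, 3.1).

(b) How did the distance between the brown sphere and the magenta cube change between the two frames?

+2.6

They were about 6.2 units apart before and 8.8 after — 2.6 units further apart.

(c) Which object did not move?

the yellow cylinder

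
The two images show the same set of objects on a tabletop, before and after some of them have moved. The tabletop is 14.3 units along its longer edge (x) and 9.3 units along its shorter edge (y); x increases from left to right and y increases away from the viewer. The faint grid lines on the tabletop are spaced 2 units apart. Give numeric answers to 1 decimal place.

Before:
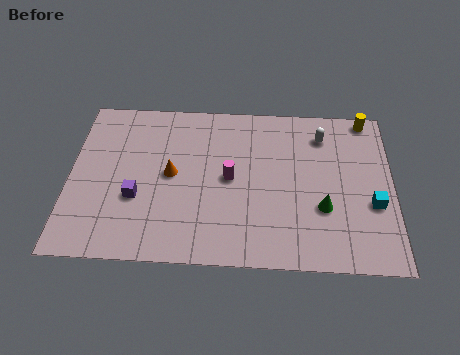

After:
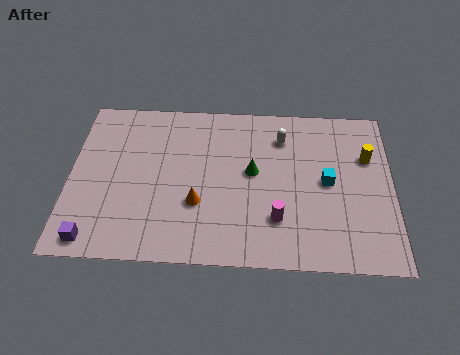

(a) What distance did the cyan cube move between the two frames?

2.3

The cyan cube was near (13.4, 3.5) before and (11.4, 4.7) after, so it travelled √(2.0² + 1.2²) ≈ 2.3 units.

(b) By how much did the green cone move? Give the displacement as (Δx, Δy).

(-3.1, 1.9)

From the two frames, the green cone sits at roughly (11.2, 3.2) before and (8.1, 5.1) after.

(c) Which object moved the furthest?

the green cone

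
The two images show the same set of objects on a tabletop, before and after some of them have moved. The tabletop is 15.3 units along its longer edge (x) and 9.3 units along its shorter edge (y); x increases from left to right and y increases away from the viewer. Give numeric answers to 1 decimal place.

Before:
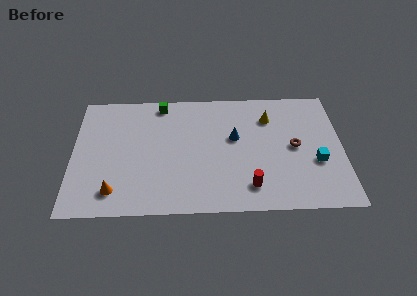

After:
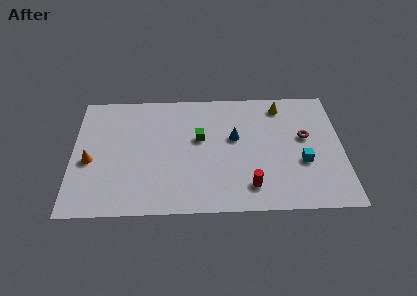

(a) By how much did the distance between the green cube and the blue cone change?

-3.0

The distance was about 5.0 in the first image and 2.0 in the second, so they moved 3.0 units closer together.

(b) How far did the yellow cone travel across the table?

1.1

The yellow cone moved from about (11.2, 7.0) to (11.9, 7.9), a distance of √(0.7² + 0.9²) ≈ 1.1.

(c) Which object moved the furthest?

the green cube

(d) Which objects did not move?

the blue cone and the red cylinder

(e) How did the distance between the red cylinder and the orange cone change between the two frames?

+1.7

The distance was about 7.6 in the first image and 9.3 in the second, so they moved 1.7 units further apart.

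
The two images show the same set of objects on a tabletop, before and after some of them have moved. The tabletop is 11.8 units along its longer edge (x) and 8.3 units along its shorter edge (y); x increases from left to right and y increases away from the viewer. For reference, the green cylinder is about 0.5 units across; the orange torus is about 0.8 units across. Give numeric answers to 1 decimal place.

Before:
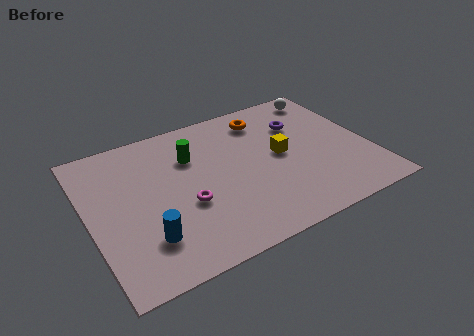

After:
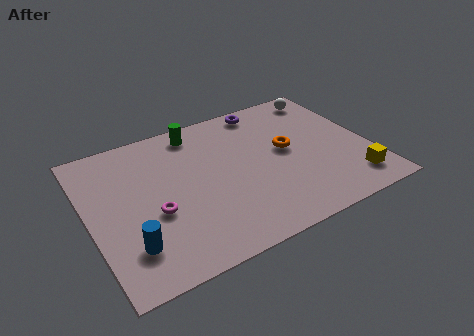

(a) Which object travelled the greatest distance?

the yellow cube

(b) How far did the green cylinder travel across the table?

1.5

The green cylinder moved from about (4.5, 5.8) to (4.9, 7.2), a distance of √(0.4² + 1.4²) ≈ 1.5.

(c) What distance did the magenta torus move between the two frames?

1.3

From (3.9, 3.2) to (2.6, 3.3), the magenta torus covered √(1.3² + 0.1²) ≈ 1.3 units.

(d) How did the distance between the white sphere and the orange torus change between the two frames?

+0.7

They were about 2.8 units apart before and 3.5 after — 0.7 units further apart.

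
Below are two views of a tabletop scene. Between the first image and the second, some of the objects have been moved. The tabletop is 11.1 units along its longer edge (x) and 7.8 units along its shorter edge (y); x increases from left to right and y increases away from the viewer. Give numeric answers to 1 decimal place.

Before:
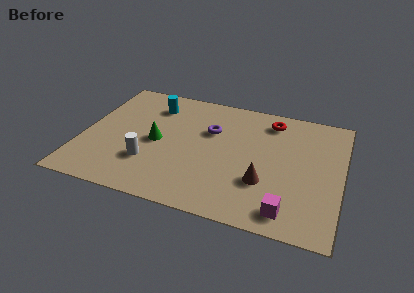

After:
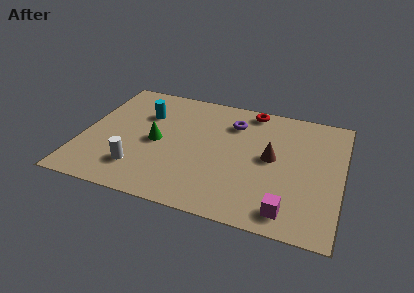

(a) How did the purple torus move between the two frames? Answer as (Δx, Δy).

(0.9, 0.8)

The purple torus was at about (5.4, 5.1) and moved to about (6.3, 5.9).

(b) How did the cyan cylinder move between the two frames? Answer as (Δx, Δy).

(-0.3, -0.7)

The cyan cylinder was at about (2.8, 6.1) and moved to about (2.5, 5.4).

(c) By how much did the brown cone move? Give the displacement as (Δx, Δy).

(0.2, 1.6)

From the two frames, the brown cone sits at roughly (7.9, 2.5) before and (8.1, 4.1) after.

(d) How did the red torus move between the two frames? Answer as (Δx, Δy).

(-0.9, 0.5)

The red torus started near (7.9, 6.5) and ended near (7.0, 7.0).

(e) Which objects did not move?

the magenta cube and the green cone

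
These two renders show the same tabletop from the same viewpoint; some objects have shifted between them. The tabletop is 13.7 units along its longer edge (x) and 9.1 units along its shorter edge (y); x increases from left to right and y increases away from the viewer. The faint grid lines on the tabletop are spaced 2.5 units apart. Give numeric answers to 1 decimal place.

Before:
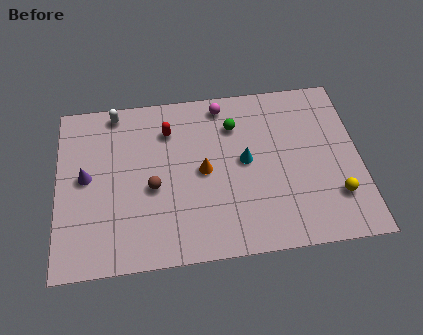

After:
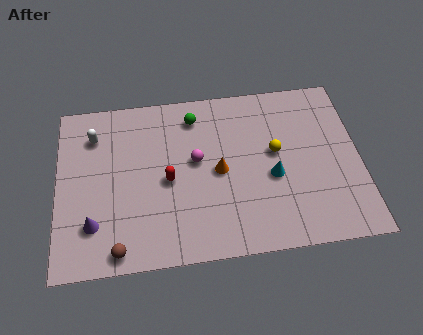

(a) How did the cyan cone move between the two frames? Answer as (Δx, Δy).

(1.2, -1.0)

From the two frames, the cyan cone sits at roughly (8.5, 4.8) before and (9.7, 3.8) after.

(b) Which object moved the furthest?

the yellow sphere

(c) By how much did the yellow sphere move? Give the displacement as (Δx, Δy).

(-2.6, 2.7)

The yellow sphere started near (12.5, 2.4) and ended near (9.9, 5.1).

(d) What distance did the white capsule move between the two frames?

1.6

From (2.7, 8.2) to (1.7, 7.0), the white capsule covered √(1.0² + 1.2²) ≈ 1.6 units.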